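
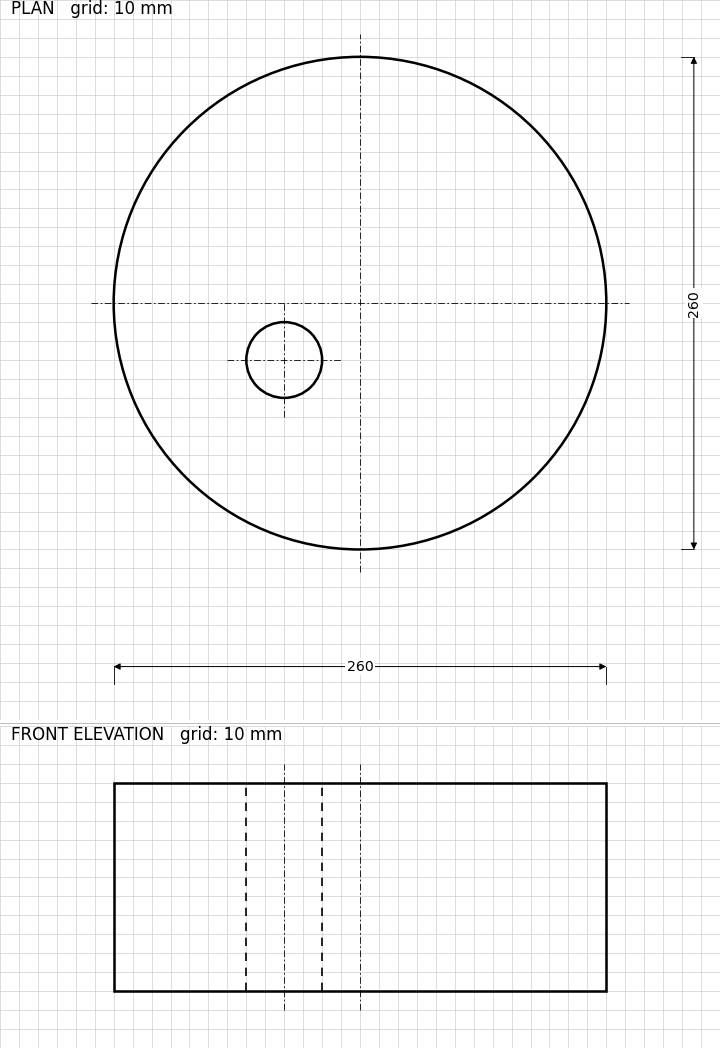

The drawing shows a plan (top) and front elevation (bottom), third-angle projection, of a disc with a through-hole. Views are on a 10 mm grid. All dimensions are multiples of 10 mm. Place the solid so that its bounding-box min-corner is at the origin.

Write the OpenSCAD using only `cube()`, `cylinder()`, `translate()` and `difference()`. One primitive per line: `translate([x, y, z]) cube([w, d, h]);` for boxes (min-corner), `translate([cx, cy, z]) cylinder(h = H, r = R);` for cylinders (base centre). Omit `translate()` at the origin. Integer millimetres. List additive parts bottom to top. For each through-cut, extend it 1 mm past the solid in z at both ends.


difference() {
  translate([130, 130, 0]) cylinder(h = 110, r = 130);
  translate([90, 100, -1]) cylinder(h = 112, r = 20);
}


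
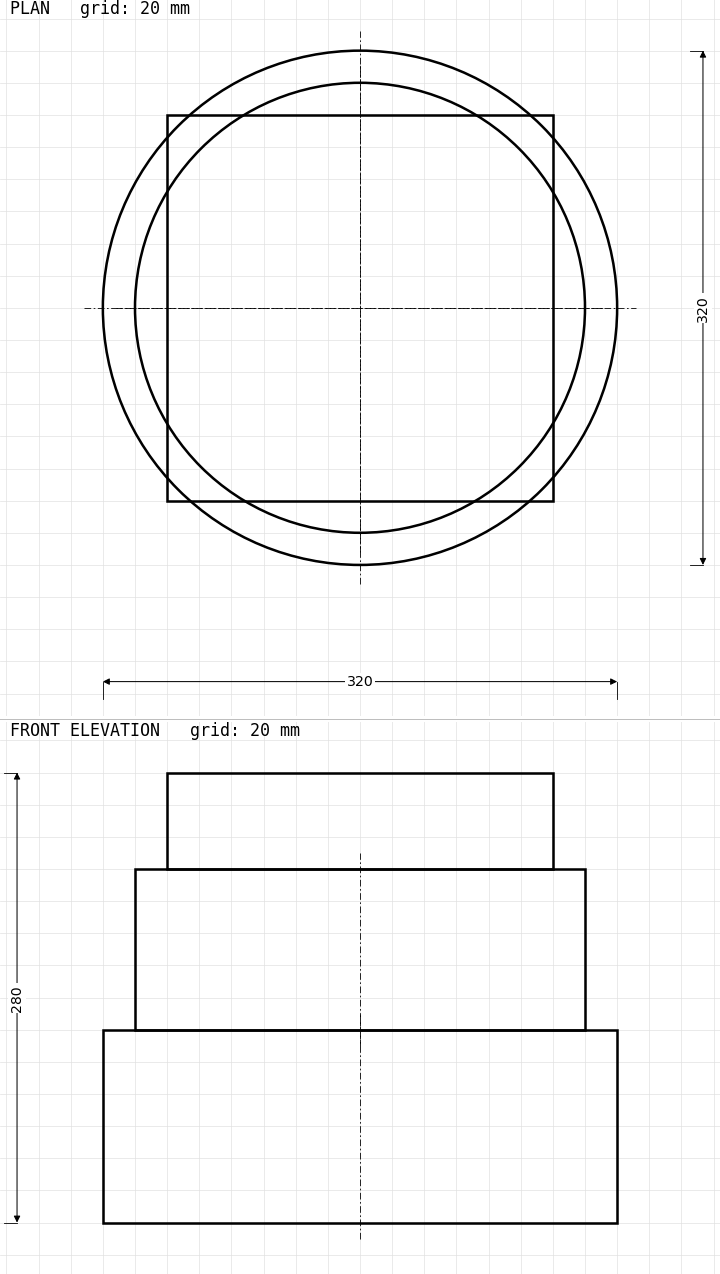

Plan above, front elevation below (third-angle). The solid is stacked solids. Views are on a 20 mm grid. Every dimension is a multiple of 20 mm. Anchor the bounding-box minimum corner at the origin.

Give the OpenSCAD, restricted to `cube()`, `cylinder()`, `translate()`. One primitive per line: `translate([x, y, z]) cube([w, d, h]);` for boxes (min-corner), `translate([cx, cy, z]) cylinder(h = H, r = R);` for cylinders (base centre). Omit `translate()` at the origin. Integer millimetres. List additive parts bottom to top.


translate([160, 160, 0]) cylinder(h = 120, r = 160);
translate([160, 160, 120]) cylinder(h = 100, r = 140);
translate([40, 40, 220]) cube([240, 240, 60]);


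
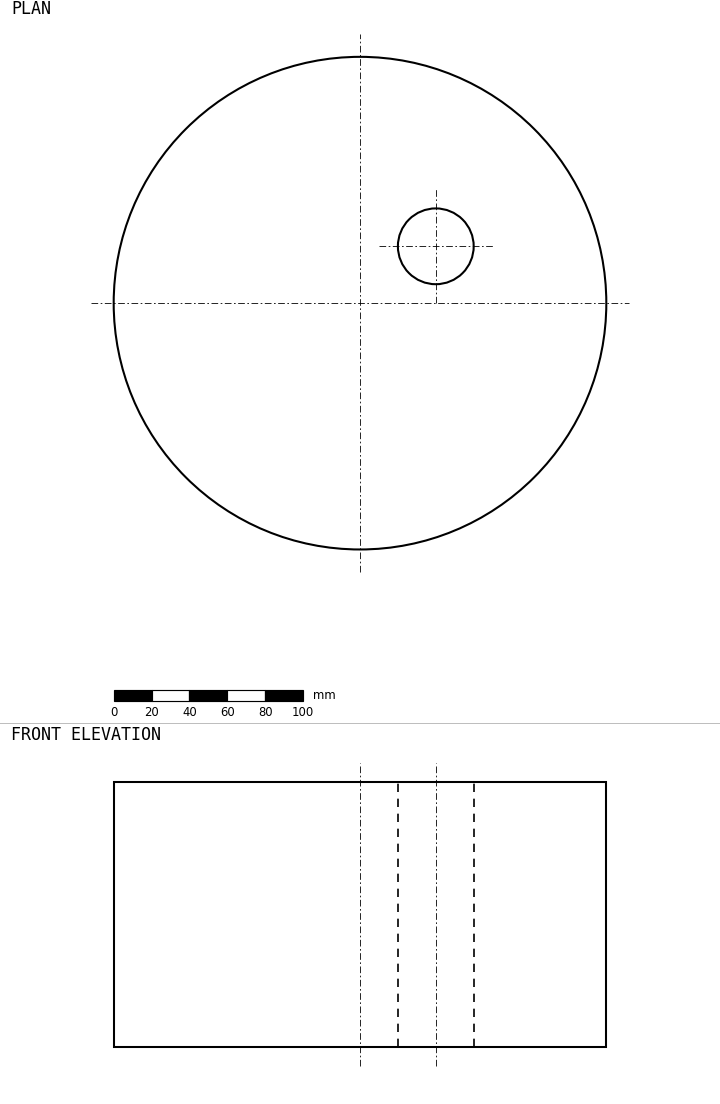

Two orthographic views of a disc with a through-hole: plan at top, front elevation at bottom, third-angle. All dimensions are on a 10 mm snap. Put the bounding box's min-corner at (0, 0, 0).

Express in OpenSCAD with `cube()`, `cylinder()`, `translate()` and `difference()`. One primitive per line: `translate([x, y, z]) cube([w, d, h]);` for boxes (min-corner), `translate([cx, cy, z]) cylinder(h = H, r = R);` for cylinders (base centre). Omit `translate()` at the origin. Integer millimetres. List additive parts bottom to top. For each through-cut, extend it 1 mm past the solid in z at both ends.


difference() {
  translate([130, 130, 0]) cylinder(h = 140, r = 130);
  translate([170, 160, -1]) cylinder(h = 142, r = 20);
}


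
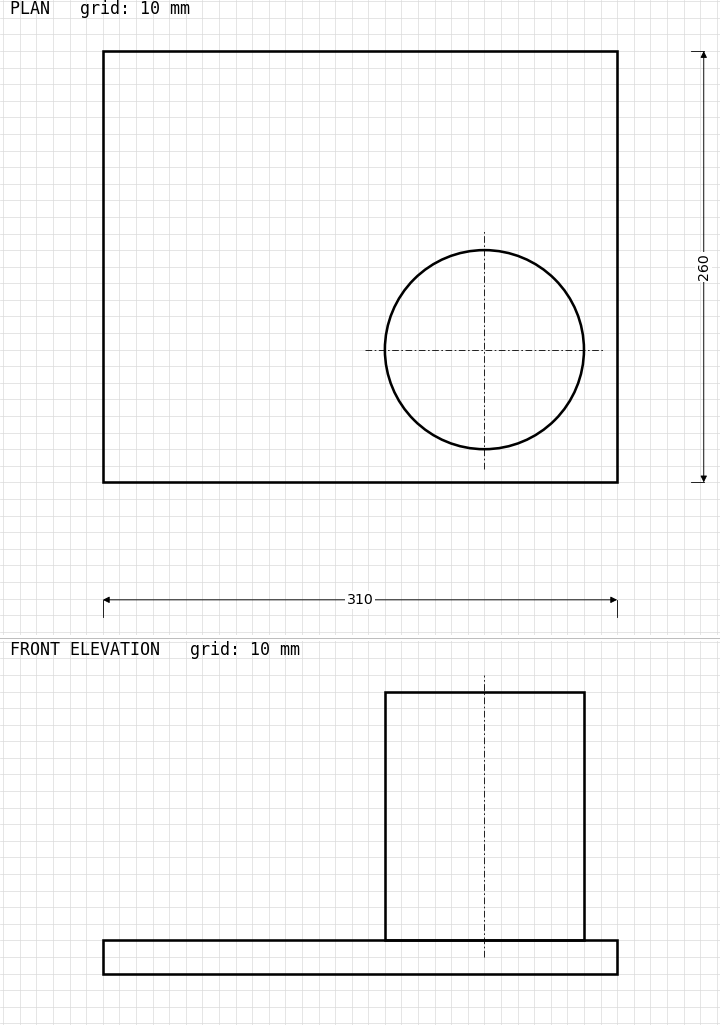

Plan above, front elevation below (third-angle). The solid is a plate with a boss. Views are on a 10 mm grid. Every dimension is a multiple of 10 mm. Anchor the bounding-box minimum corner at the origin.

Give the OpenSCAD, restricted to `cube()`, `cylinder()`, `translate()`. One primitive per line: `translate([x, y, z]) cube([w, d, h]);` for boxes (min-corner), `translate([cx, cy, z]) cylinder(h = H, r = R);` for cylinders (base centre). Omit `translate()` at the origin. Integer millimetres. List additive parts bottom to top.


cube([310, 260, 20]);
translate([230, 80, 20]) cylinder(h = 150, r = 60);


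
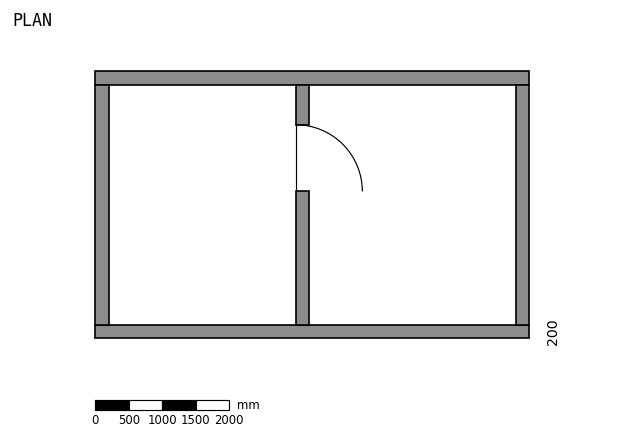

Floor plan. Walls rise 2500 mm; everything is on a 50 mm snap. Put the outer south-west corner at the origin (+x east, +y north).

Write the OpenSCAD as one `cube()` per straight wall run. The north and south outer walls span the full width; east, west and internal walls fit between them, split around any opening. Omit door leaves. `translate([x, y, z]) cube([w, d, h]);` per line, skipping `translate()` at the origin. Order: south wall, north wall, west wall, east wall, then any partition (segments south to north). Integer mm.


cube([6500, 200, 2500]);
translate([0, 3800, 0]) cube([6500, 200, 2500]);
translate([0, 200, 0]) cube([200, 3600, 2500]);
translate([6300, 200, 0]) cube([200, 3600, 2500]);
translate([3000, 200, 0]) cube([200, 2000, 2500]);
translate([3000, 3200, 0]) cube([200, 600, 2500]);


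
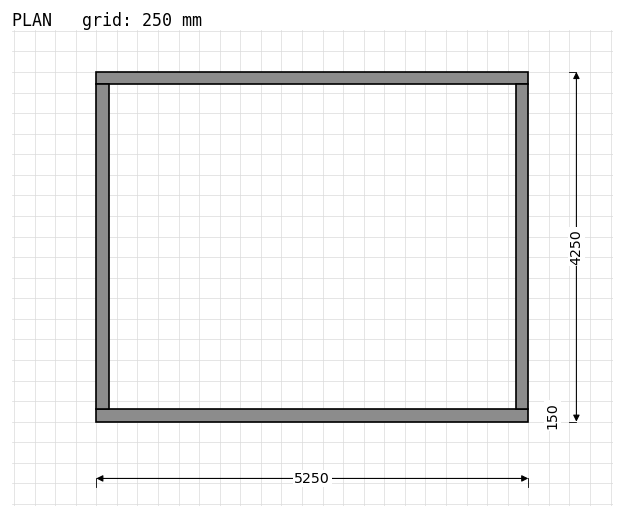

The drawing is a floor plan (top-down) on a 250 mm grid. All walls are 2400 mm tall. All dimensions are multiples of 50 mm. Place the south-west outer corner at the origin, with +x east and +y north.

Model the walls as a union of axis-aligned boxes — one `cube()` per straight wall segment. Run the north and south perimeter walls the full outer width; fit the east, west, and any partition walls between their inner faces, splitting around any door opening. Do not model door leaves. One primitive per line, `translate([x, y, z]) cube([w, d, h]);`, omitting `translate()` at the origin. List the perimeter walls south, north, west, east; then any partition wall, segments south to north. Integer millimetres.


cube([5250, 150, 2400]);
translate([0, 4100, 0]) cube([5250, 150, 2400]);
translate([0, 150, 0]) cube([150, 3950, 2400]);
translate([5100, 150, 0]) cube([150, 3950, 2400]);


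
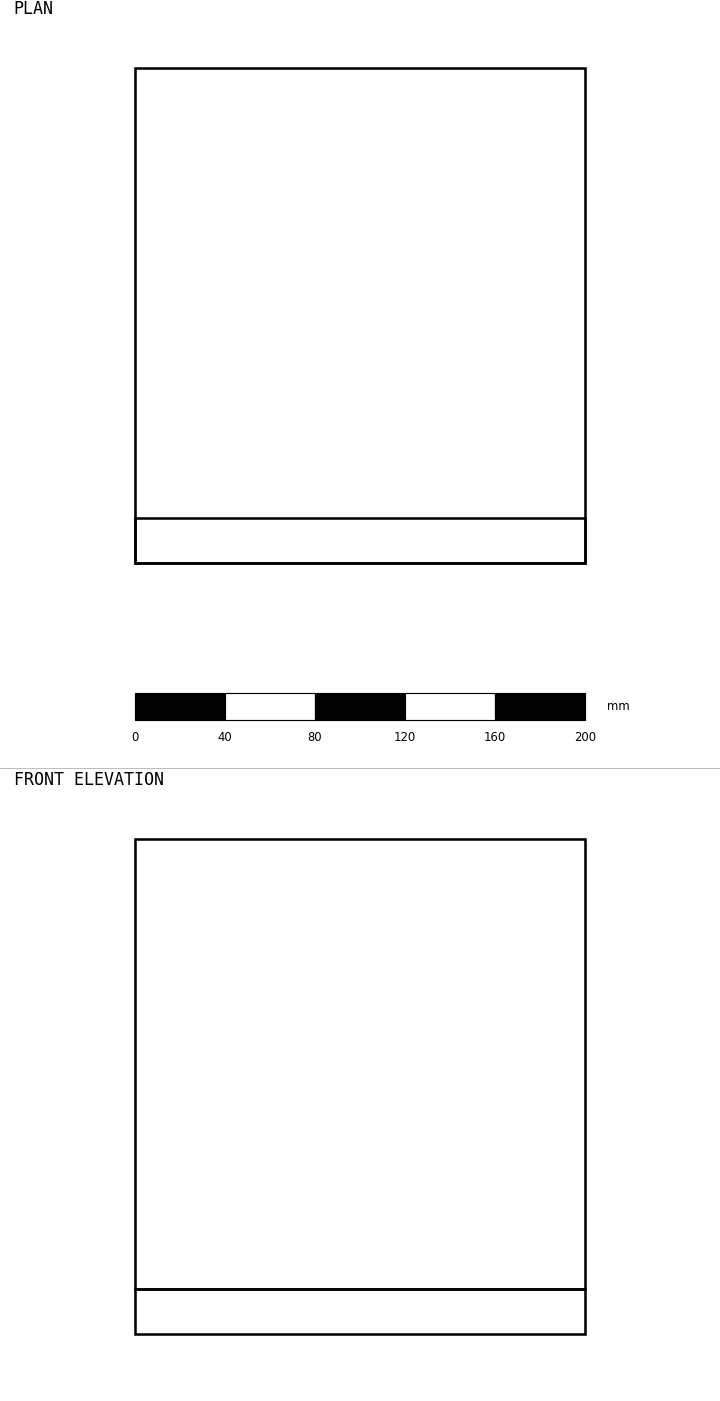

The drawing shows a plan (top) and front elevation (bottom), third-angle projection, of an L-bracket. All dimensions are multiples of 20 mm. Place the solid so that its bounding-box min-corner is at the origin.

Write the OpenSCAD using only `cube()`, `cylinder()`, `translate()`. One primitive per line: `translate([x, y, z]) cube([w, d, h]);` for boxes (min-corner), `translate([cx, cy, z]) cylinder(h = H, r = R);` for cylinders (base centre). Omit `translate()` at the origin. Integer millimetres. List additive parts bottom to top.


cube([200, 220, 20]);
translate([0, 0, 20]) cube([200, 20, 200]);


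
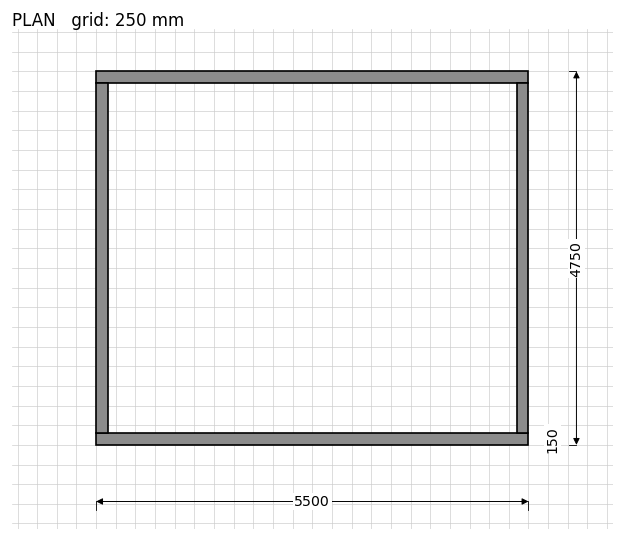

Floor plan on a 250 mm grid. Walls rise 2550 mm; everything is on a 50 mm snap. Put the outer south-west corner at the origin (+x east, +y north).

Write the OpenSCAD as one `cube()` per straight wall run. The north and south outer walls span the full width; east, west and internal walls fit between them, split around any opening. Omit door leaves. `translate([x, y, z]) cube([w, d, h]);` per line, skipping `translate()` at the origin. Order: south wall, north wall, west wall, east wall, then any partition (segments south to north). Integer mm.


cube([5500, 150, 2550]);
translate([0, 4600, 0]) cube([5500, 150, 2550]);
translate([0, 150, 0]) cube([150, 4450, 2550]);
translate([5350, 150, 0]) cube([150, 4450, 2550]);


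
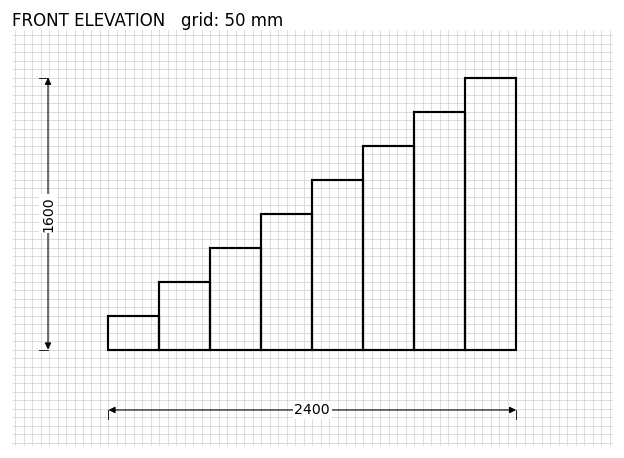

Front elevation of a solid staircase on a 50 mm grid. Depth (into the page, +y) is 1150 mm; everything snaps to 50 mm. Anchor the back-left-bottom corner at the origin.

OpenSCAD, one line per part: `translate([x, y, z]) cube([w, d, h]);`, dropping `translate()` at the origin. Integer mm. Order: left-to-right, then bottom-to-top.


cube([300, 1150, 200]);
translate([300, 0, 0]) cube([300, 1150, 400]);
translate([600, 0, 0]) cube([300, 1150, 600]);
translate([900, 0, 0]) cube([300, 1150, 800]);
translate([1200, 0, 0]) cube([300, 1150, 1000]);
translate([1500, 0, 0]) cube([300, 1150, 1200]);
translate([1800, 0, 0]) cube([300, 1150, 1400]);
translate([2100, 0, 0]) cube([300, 1150, 1600]);


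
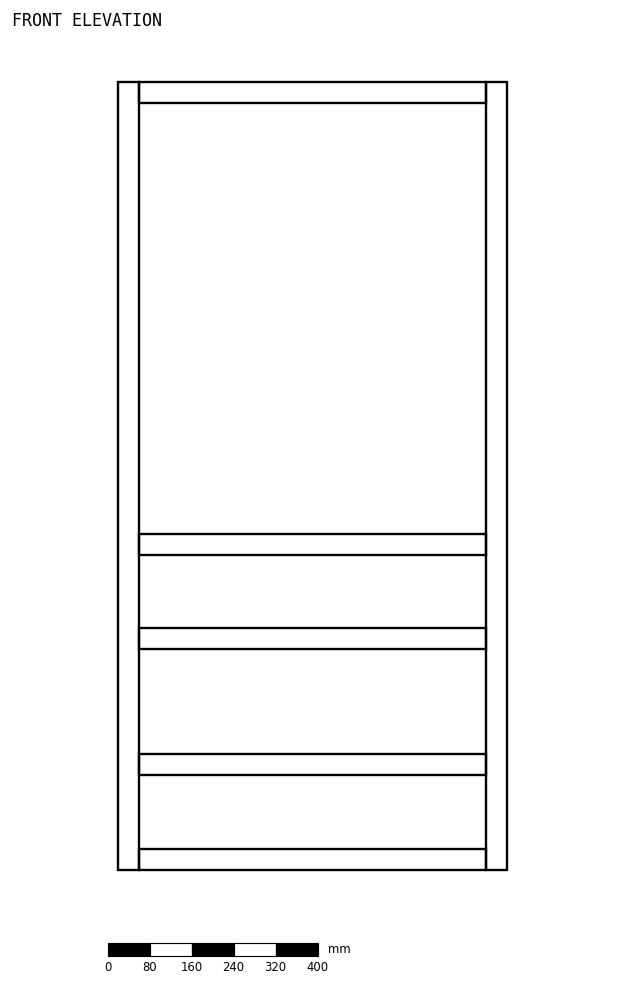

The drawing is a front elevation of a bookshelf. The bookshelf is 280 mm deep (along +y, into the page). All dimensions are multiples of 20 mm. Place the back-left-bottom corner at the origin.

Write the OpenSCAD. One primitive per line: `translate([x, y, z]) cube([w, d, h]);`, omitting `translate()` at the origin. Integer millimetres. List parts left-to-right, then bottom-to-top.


cube([40, 280, 1500]);
translate([40, 0, 0]) cube([660, 280, 40]);
translate([40, 0, 180]) cube([660, 280, 40]);
translate([40, 0, 420]) cube([660, 280, 40]);
translate([40, 0, 600]) cube([660, 280, 40]);
translate([40, 0, 1460]) cube([660, 280, 40]);
translate([700, 0, 0]) cube([40, 280, 1500]);


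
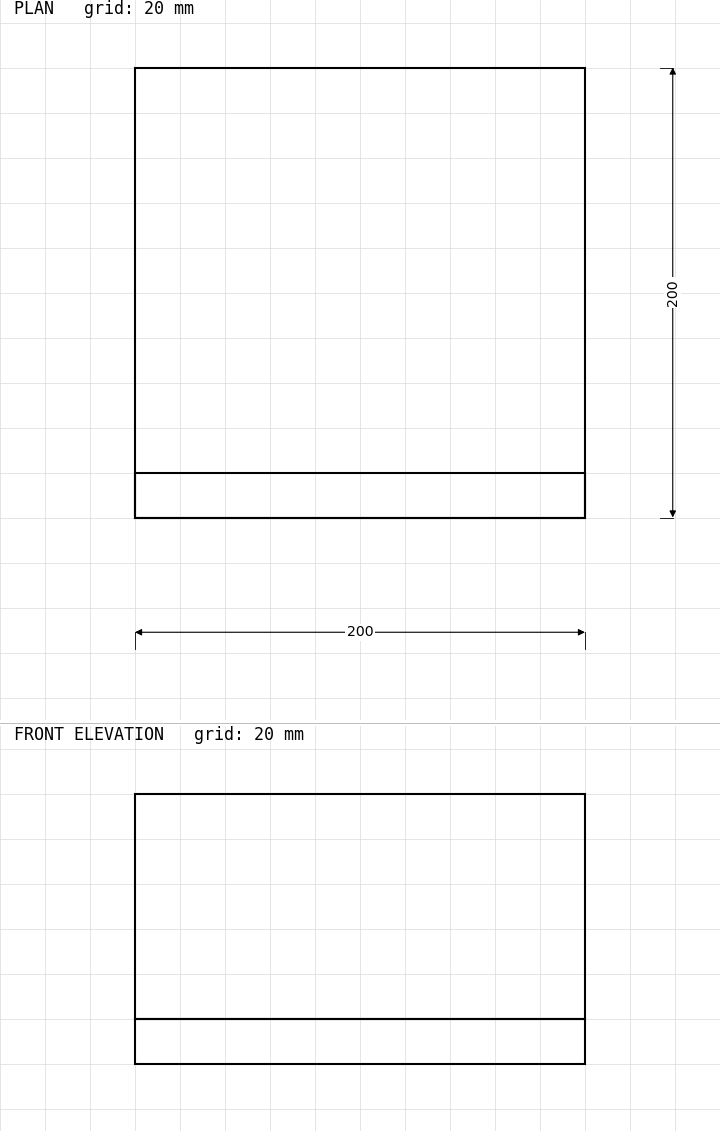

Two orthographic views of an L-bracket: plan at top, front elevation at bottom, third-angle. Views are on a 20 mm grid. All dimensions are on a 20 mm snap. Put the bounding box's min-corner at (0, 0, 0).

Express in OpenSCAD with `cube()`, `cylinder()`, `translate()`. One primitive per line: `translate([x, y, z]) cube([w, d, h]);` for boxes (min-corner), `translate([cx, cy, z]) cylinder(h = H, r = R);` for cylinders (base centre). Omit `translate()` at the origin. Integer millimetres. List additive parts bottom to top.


cube([200, 200, 20]);
translate([0, 0, 20]) cube([200, 20, 100]);


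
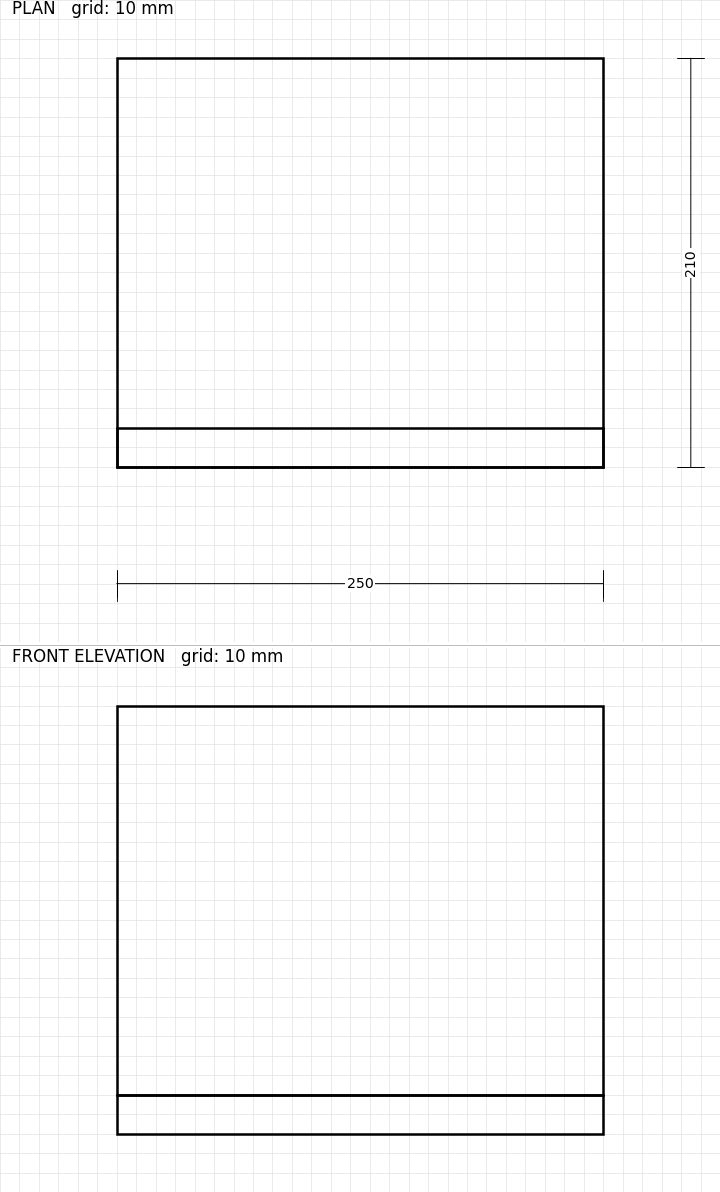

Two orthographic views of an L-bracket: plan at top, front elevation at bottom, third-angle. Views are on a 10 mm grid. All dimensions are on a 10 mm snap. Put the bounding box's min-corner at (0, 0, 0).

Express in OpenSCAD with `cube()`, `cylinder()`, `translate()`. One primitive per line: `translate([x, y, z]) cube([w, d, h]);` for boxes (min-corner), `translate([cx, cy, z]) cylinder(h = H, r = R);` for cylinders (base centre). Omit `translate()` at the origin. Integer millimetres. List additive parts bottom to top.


cube([250, 210, 20]);
translate([0, 0, 20]) cube([250, 20, 200]);


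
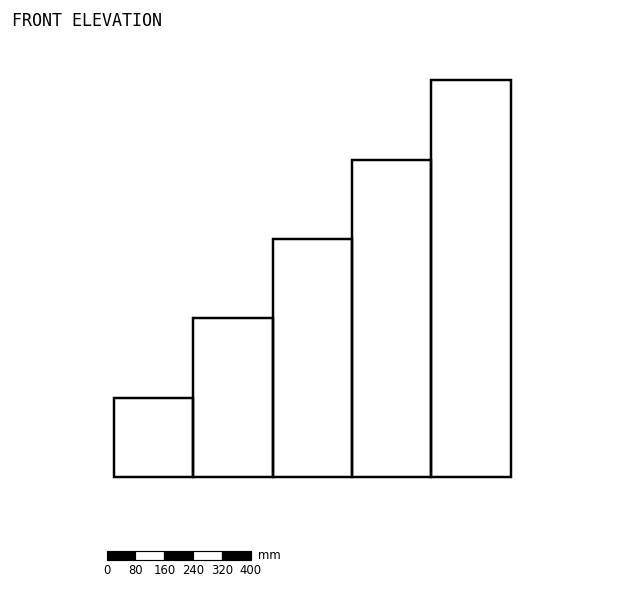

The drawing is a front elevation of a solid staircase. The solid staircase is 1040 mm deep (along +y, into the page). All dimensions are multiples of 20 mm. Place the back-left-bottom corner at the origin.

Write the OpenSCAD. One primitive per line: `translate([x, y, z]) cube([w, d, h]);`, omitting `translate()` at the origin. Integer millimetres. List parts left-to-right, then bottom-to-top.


cube([220, 1040, 220]);
translate([220, 0, 0]) cube([220, 1040, 440]);
translate([440, 0, 0]) cube([220, 1040, 660]);
translate([660, 0, 0]) cube([220, 1040, 880]);
translate([880, 0, 0]) cube([220, 1040, 1100]);


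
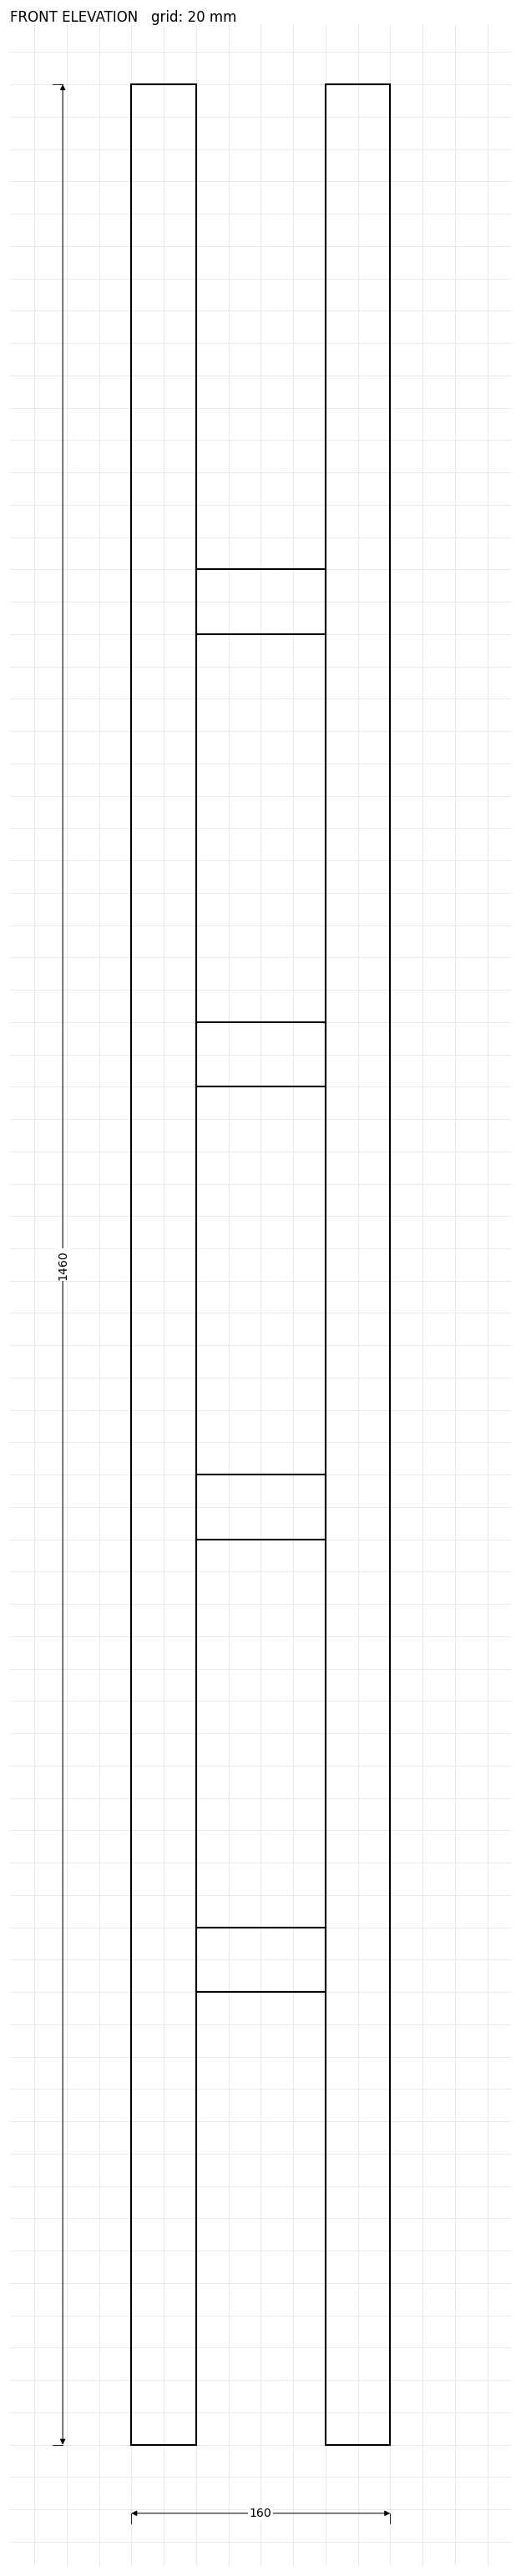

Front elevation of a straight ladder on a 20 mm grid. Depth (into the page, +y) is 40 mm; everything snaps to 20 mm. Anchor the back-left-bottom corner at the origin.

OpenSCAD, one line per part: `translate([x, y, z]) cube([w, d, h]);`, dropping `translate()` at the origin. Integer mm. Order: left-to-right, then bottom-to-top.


cube([40, 40, 1460]);
translate([40, 0, 280]) cube([80, 40, 40]);
translate([40, 0, 560]) cube([80, 40, 40]);
translate([40, 0, 840]) cube([80, 40, 40]);
translate([40, 0, 1120]) cube([80, 40, 40]);
translate([120, 0, 0]) cube([40, 40, 1460]);


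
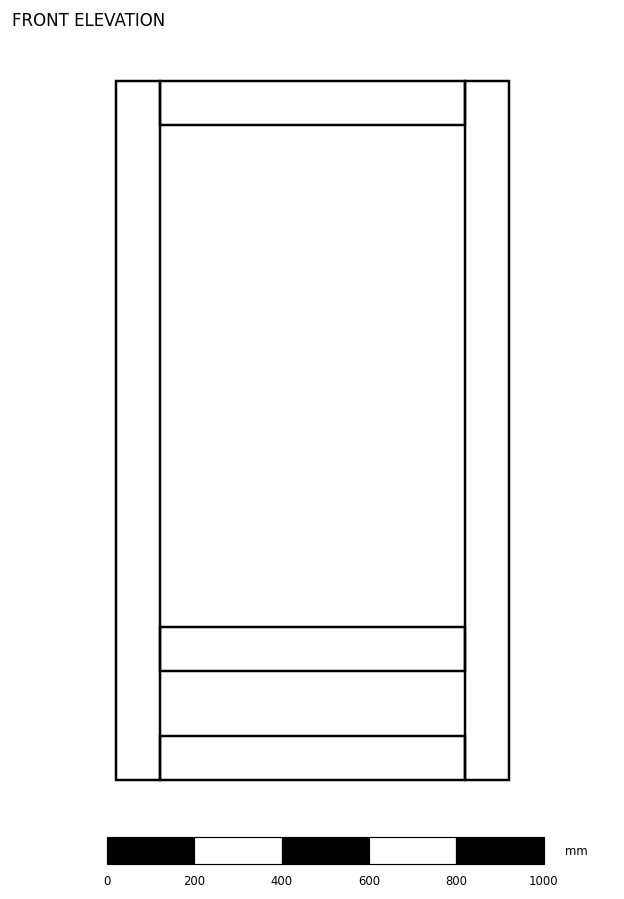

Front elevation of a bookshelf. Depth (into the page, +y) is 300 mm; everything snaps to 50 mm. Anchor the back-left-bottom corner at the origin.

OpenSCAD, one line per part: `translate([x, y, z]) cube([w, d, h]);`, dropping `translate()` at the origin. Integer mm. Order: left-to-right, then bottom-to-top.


cube([100, 300, 1600]);
translate([100, 0, 0]) cube([700, 300, 100]);
translate([100, 0, 250]) cube([700, 300, 100]);
translate([100, 0, 1500]) cube([700, 300, 100]);
translate([800, 0, 0]) cube([100, 300, 1600]);


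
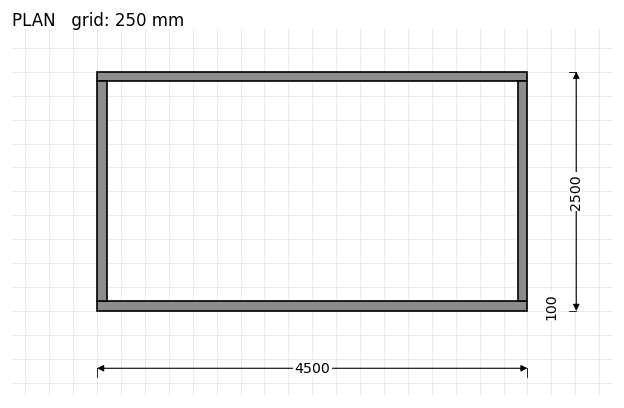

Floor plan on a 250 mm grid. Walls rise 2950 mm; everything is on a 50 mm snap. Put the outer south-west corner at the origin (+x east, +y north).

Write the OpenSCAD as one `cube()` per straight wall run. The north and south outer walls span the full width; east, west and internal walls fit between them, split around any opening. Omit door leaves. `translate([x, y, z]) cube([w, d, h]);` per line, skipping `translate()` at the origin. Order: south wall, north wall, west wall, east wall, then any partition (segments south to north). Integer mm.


cube([4500, 100, 2950]);
translate([0, 2400, 0]) cube([4500, 100, 2950]);
translate([0, 100, 0]) cube([100, 2300, 2950]);
translate([4400, 100, 0]) cube([100, 2300, 2950]);


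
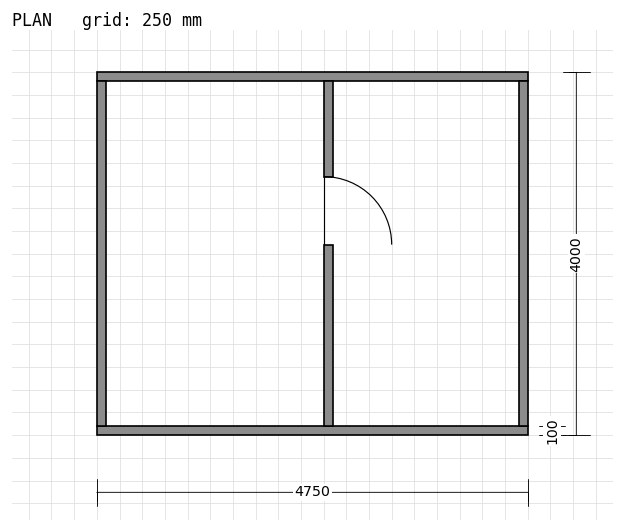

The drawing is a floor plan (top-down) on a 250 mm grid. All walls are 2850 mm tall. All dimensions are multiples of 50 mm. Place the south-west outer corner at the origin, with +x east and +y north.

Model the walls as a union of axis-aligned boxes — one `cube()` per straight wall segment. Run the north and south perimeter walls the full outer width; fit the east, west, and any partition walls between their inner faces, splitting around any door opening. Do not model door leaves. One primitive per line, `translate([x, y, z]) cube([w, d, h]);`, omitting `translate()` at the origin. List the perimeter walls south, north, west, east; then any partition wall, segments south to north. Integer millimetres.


cube([4750, 100, 2850]);
translate([0, 3900, 0]) cube([4750, 100, 2850]);
translate([0, 100, 0]) cube([100, 3800, 2850]);
translate([4650, 100, 0]) cube([100, 3800, 2850]);
translate([2500, 100, 0]) cube([100, 2000, 2850]);
translate([2500, 2850, 0]) cube([100, 1050, 2850]);


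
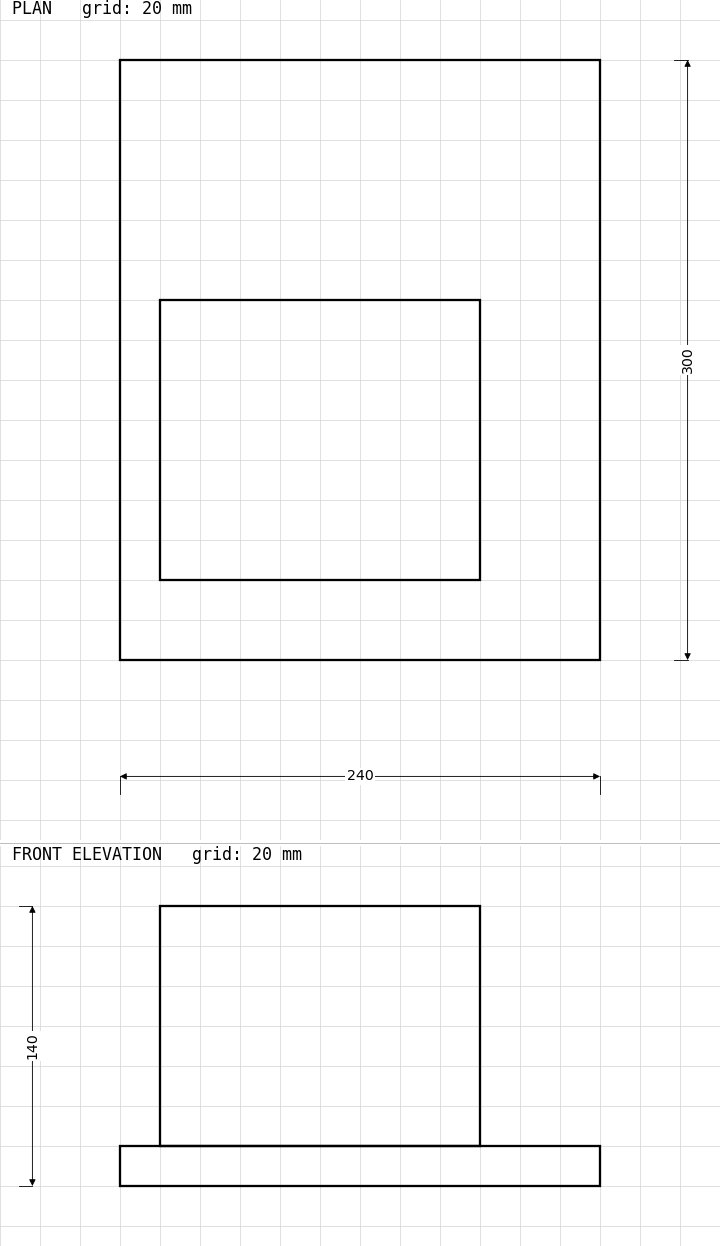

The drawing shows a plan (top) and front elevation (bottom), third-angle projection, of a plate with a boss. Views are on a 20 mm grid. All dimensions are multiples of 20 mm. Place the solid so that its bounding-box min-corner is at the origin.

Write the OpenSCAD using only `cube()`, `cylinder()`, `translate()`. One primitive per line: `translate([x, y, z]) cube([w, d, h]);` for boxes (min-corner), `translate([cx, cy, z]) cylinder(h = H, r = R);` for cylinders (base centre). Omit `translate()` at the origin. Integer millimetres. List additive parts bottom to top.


cube([240, 300, 20]);
translate([20, 40, 20]) cube([160, 140, 120]);


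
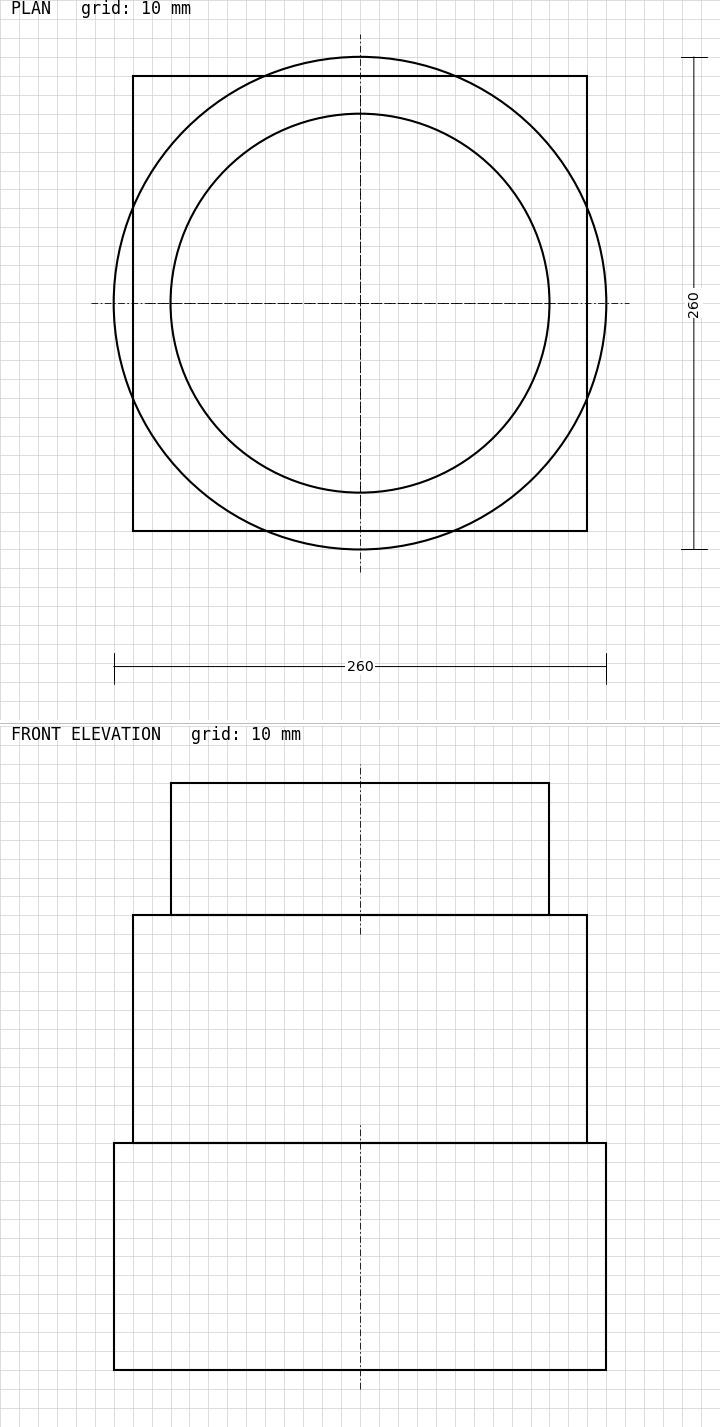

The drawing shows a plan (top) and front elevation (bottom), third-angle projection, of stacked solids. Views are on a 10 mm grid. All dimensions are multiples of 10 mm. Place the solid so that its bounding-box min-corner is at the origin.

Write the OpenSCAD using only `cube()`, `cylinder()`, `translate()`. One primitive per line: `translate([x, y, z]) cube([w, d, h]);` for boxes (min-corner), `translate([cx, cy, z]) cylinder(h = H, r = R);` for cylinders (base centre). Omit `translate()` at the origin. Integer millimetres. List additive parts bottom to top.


translate([130, 130, 0]) cylinder(h = 120, r = 130);
translate([10, 10, 120]) cube([240, 240, 120]);
translate([130, 130, 240]) cylinder(h = 70, r = 100);


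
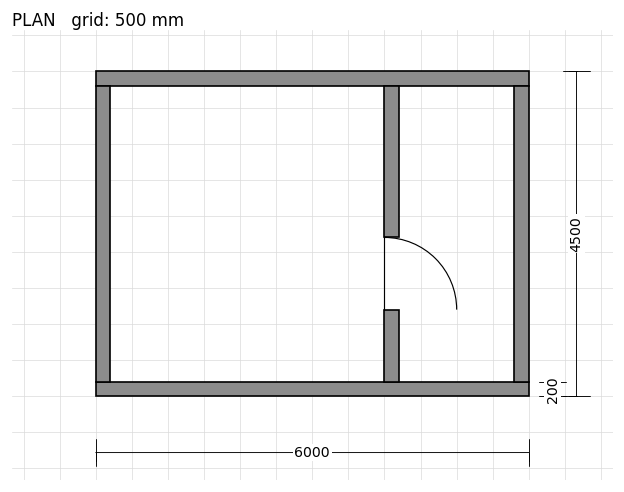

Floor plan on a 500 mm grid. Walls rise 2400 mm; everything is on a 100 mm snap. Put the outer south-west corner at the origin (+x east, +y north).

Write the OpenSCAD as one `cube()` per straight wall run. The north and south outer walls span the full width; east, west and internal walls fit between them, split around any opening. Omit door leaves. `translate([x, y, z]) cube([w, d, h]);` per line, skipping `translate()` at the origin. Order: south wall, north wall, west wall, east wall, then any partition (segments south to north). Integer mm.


cube([6000, 200, 2400]);
translate([0, 4300, 0]) cube([6000, 200, 2400]);
translate([0, 200, 0]) cube([200, 4100, 2400]);
translate([5800, 200, 0]) cube([200, 4100, 2400]);
translate([4000, 200, 0]) cube([200, 1000, 2400]);
translate([4000, 2200, 0]) cube([200, 2100, 2400]);


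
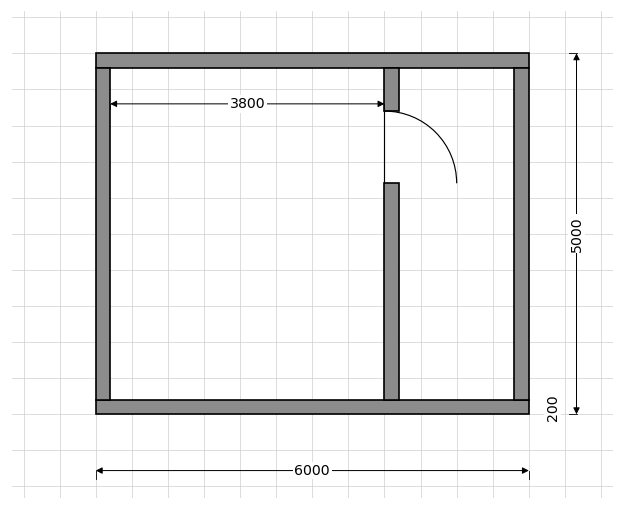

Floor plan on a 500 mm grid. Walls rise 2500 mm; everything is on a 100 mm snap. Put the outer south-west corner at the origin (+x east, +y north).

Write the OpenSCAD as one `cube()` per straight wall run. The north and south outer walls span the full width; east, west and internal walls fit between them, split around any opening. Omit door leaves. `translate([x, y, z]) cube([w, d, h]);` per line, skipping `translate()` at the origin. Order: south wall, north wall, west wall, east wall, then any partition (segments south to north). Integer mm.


cube([6000, 200, 2500]);
translate([0, 4800, 0]) cube([6000, 200, 2500]);
translate([0, 200, 0]) cube([200, 4600, 2500]);
translate([5800, 200, 0]) cube([200, 4600, 2500]);
translate([4000, 200, 0]) cube([200, 3000, 2500]);
translate([4000, 4200, 0]) cube([200, 600, 2500]);


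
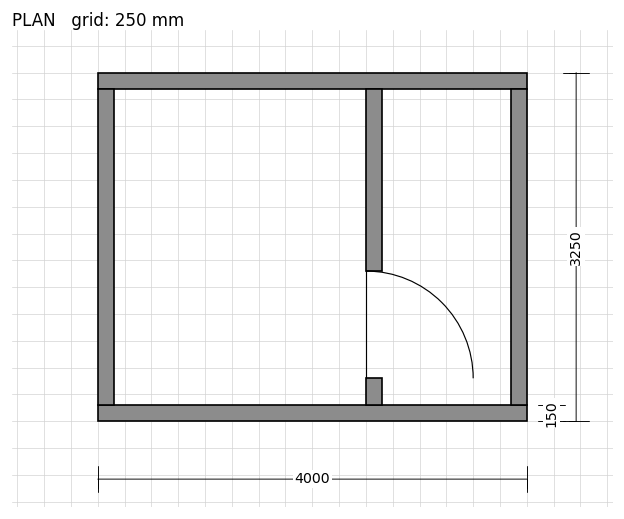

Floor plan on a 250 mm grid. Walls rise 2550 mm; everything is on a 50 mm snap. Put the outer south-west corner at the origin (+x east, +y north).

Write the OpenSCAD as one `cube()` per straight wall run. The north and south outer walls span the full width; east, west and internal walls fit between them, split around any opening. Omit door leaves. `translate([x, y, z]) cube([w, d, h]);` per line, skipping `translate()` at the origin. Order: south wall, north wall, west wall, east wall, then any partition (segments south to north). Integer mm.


cube([4000, 150, 2550]);
translate([0, 3100, 0]) cube([4000, 150, 2550]);
translate([0, 150, 0]) cube([150, 2950, 2550]);
translate([3850, 150, 0]) cube([150, 2950, 2550]);
translate([2500, 150, 0]) cube([150, 250, 2550]);
translate([2500, 1400, 0]) cube([150, 1700, 2550]);


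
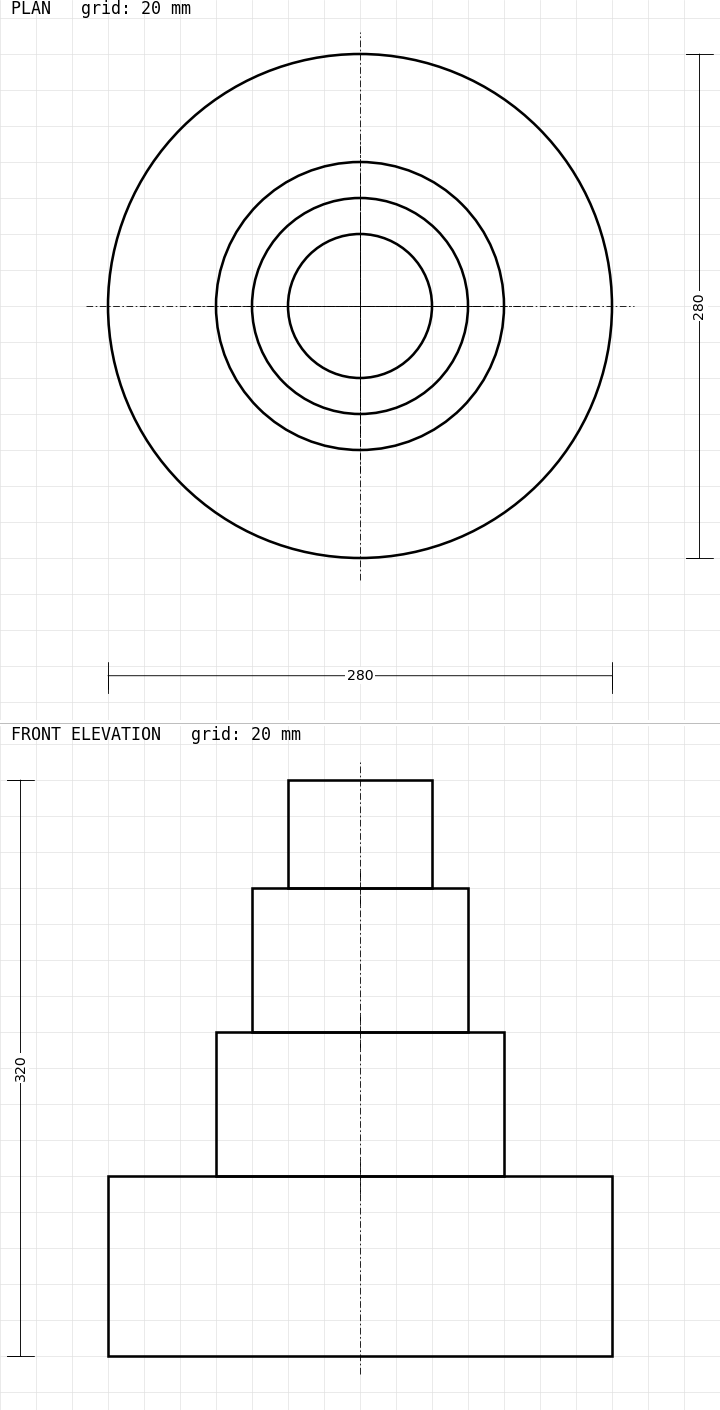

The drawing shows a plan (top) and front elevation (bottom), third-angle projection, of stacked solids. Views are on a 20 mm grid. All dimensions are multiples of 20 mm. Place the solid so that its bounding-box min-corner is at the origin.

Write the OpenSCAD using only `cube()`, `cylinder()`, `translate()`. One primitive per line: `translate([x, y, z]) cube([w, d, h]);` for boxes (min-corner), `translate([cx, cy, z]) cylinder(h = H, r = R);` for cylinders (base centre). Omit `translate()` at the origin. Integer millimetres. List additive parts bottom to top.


translate([140, 140, 0]) cylinder(h = 100, r = 140);
translate([140, 140, 100]) cylinder(h = 80, r = 80);
translate([140, 140, 180]) cylinder(h = 80, r = 60);
translate([140, 140, 260]) cylinder(h = 60, r = 40);


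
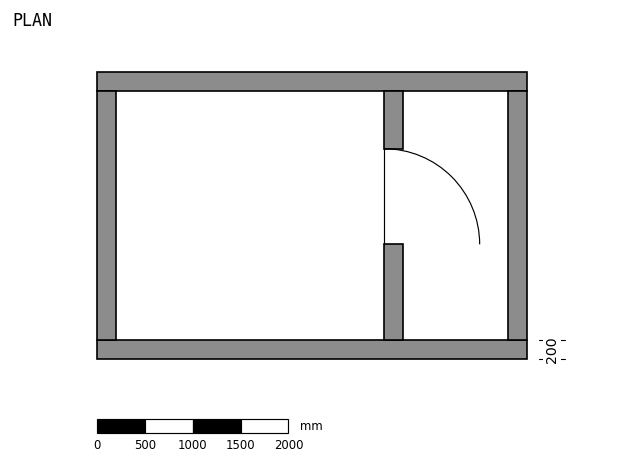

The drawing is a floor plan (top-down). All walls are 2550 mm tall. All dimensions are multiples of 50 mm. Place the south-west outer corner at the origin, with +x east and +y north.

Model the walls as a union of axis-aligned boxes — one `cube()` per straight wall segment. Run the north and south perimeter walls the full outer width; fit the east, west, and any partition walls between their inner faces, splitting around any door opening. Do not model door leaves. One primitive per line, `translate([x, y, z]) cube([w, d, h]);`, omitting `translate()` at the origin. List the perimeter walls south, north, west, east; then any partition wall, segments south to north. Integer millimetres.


cube([4500, 200, 2550]);
translate([0, 2800, 0]) cube([4500, 200, 2550]);
translate([0, 200, 0]) cube([200, 2600, 2550]);
translate([4300, 200, 0]) cube([200, 2600, 2550]);
translate([3000, 200, 0]) cube([200, 1000, 2550]);
translate([3000, 2200, 0]) cube([200, 600, 2550]);


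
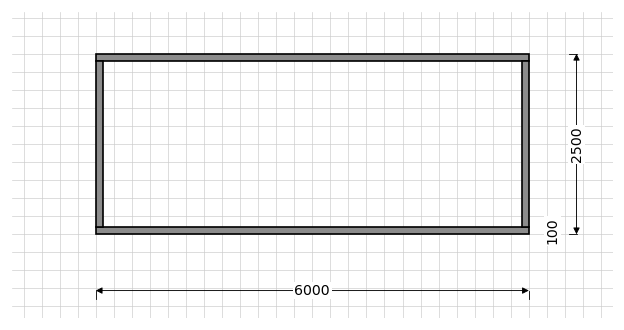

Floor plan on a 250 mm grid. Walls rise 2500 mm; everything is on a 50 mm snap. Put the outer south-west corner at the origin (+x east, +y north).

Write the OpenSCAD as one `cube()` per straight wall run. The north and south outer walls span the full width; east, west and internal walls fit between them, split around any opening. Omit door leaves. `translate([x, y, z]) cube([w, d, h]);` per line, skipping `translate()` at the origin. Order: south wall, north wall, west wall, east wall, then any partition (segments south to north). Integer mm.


cube([6000, 100, 2500]);
translate([0, 2400, 0]) cube([6000, 100, 2500]);
translate([0, 100, 0]) cube([100, 2300, 2500]);
translate([5900, 100, 0]) cube([100, 2300, 2500]);


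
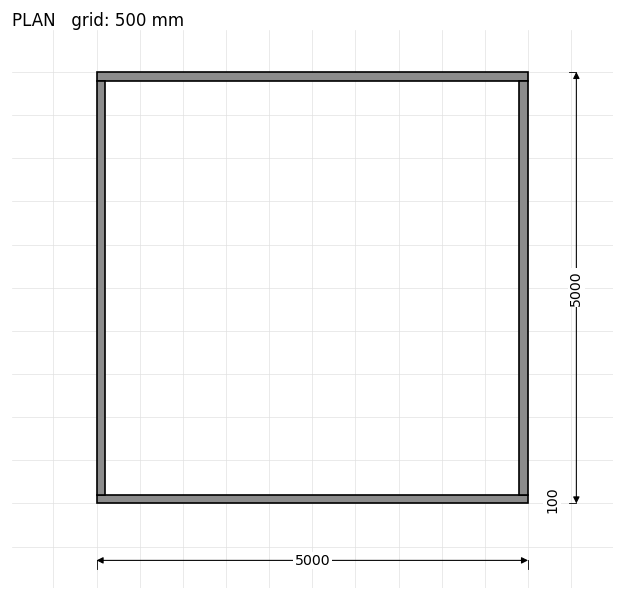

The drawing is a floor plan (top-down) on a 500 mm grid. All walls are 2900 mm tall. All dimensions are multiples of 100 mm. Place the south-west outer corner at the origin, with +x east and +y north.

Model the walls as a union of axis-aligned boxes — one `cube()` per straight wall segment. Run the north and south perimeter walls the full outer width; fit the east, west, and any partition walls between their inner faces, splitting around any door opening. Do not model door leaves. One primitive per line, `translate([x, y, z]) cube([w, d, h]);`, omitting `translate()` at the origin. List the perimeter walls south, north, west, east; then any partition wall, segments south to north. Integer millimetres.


cube([5000, 100, 2900]);
translate([0, 4900, 0]) cube([5000, 100, 2900]);
translate([0, 100, 0]) cube([100, 4800, 2900]);
translate([4900, 100, 0]) cube([100, 4800, 2900]);


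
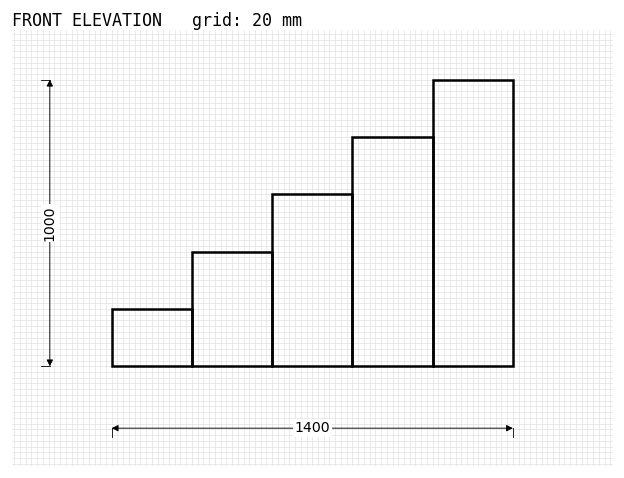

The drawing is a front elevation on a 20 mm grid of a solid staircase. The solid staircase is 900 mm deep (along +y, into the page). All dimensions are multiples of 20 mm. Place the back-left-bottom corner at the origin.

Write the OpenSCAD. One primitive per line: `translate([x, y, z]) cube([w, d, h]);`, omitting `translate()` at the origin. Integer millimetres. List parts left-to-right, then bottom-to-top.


cube([280, 900, 200]);
translate([280, 0, 0]) cube([280, 900, 400]);
translate([560, 0, 0]) cube([280, 900, 600]);
translate([840, 0, 0]) cube([280, 900, 800]);
translate([1120, 0, 0]) cube([280, 900, 1000]);


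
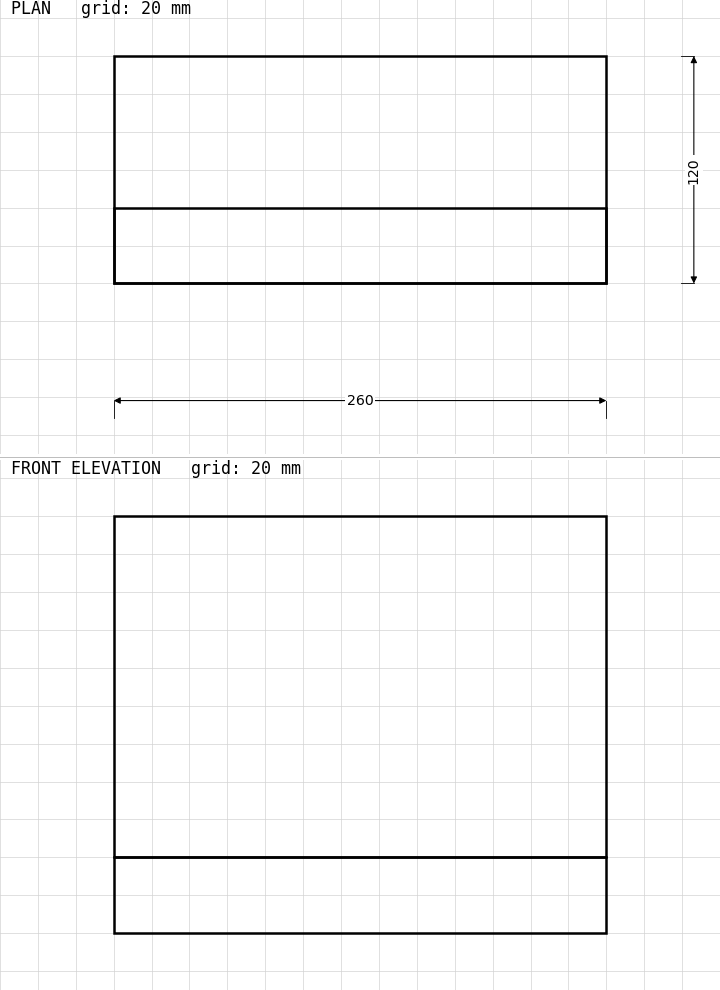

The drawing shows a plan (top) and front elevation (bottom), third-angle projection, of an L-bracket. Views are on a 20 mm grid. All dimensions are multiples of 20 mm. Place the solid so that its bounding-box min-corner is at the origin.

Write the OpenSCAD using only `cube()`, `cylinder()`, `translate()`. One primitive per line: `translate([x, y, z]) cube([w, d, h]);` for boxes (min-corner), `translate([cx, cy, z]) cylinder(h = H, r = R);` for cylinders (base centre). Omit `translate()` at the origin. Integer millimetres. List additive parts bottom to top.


cube([260, 120, 40]);
translate([0, 0, 40]) cube([260, 40, 180]);


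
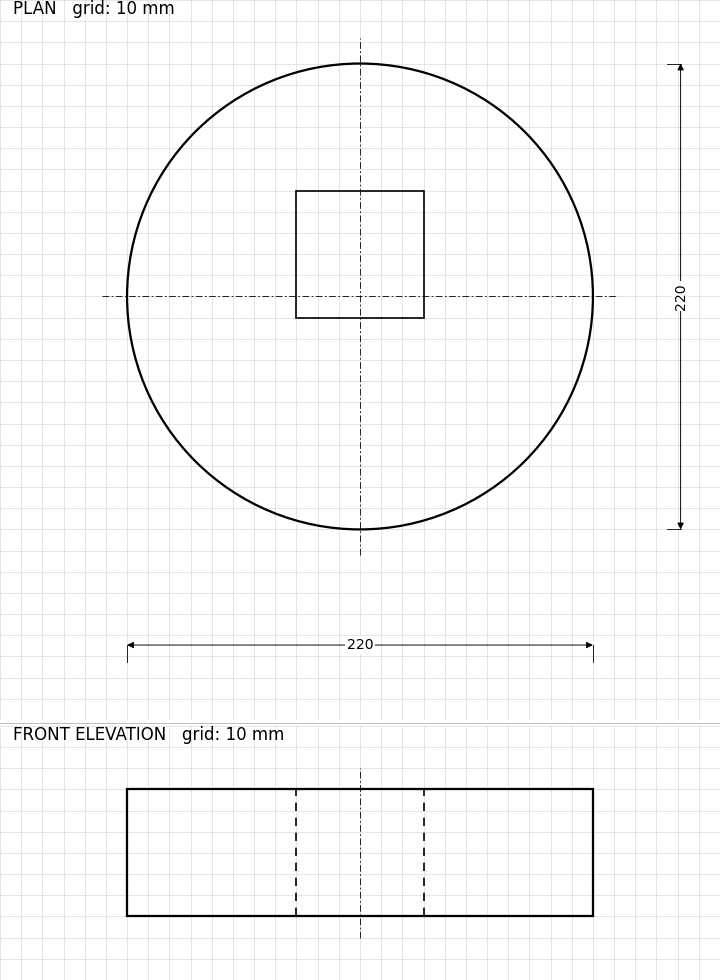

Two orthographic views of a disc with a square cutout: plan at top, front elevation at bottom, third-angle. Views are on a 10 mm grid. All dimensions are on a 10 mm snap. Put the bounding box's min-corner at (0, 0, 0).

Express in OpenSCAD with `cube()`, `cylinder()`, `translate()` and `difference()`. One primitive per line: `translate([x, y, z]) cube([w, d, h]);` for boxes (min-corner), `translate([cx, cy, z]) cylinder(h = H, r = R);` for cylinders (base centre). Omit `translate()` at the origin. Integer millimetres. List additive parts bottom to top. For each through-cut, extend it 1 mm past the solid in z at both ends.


difference() {
  translate([110, 110, 0]) cylinder(h = 60, r = 110);
  translate([80, 100, -1]) cube([60, 60, 62]);
}


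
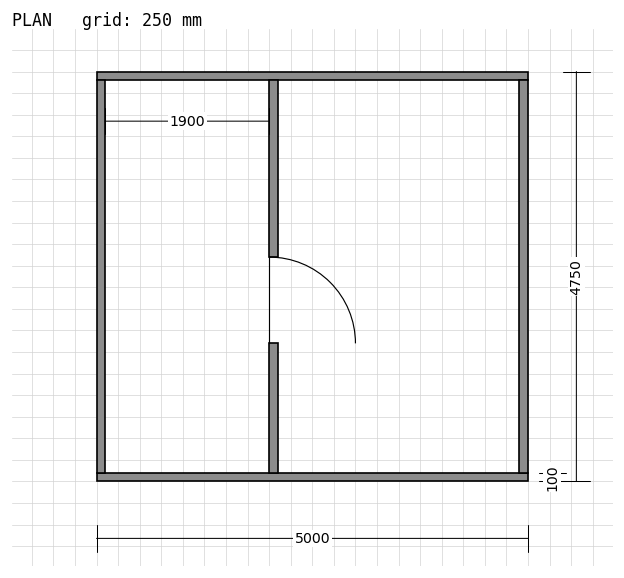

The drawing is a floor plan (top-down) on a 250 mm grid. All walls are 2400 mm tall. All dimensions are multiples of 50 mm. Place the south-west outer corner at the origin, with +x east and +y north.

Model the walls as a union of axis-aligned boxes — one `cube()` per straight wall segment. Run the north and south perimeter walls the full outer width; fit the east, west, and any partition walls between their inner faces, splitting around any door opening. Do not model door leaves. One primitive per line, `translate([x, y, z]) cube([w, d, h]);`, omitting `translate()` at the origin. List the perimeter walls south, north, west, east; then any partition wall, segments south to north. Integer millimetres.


cube([5000, 100, 2400]);
translate([0, 4650, 0]) cube([5000, 100, 2400]);
translate([0, 100, 0]) cube([100, 4550, 2400]);
translate([4900, 100, 0]) cube([100, 4550, 2400]);
translate([2000, 100, 0]) cube([100, 1500, 2400]);
translate([2000, 2600, 0]) cube([100, 2050, 2400]);


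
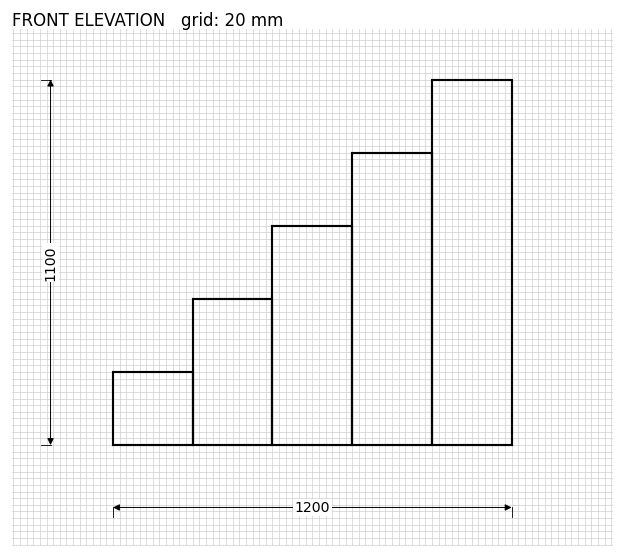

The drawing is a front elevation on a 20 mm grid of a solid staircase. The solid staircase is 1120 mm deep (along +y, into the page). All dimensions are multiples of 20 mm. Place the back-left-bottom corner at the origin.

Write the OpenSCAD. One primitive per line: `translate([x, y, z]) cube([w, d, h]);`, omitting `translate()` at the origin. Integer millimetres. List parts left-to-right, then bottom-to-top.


cube([240, 1120, 220]);
translate([240, 0, 0]) cube([240, 1120, 440]);
translate([480, 0, 0]) cube([240, 1120, 660]);
translate([720, 0, 0]) cube([240, 1120, 880]);
translate([960, 0, 0]) cube([240, 1120, 1100]);


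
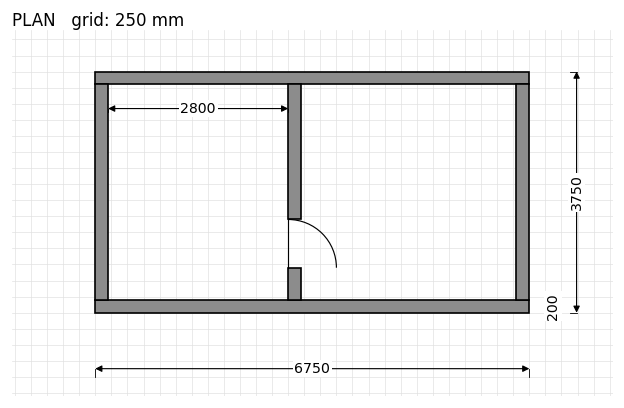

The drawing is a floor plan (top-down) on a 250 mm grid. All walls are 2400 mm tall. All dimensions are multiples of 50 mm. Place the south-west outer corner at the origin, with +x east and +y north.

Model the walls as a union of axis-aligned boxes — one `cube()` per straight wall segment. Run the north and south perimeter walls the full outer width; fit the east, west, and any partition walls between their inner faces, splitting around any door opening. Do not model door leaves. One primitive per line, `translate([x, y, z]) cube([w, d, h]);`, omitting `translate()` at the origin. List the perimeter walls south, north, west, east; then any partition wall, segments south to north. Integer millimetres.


cube([6750, 200, 2400]);
translate([0, 3550, 0]) cube([6750, 200, 2400]);
translate([0, 200, 0]) cube([200, 3350, 2400]);
translate([6550, 200, 0]) cube([200, 3350, 2400]);
translate([3000, 200, 0]) cube([200, 500, 2400]);
translate([3000, 1450, 0]) cube([200, 2100, 2400]);


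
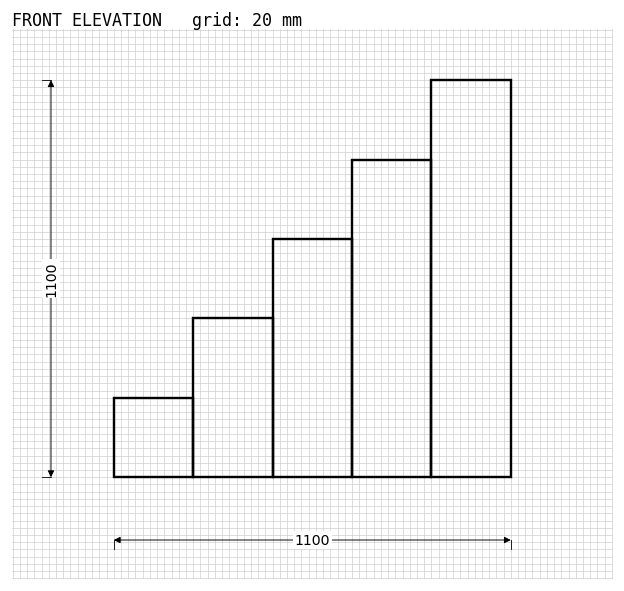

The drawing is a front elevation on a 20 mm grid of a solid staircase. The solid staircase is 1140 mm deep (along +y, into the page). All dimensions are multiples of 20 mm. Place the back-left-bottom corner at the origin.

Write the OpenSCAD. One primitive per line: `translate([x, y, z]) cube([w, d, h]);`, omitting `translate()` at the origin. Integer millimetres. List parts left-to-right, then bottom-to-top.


cube([220, 1140, 220]);
translate([220, 0, 0]) cube([220, 1140, 440]);
translate([440, 0, 0]) cube([220, 1140, 660]);
translate([660, 0, 0]) cube([220, 1140, 880]);
translate([880, 0, 0]) cube([220, 1140, 1100]);


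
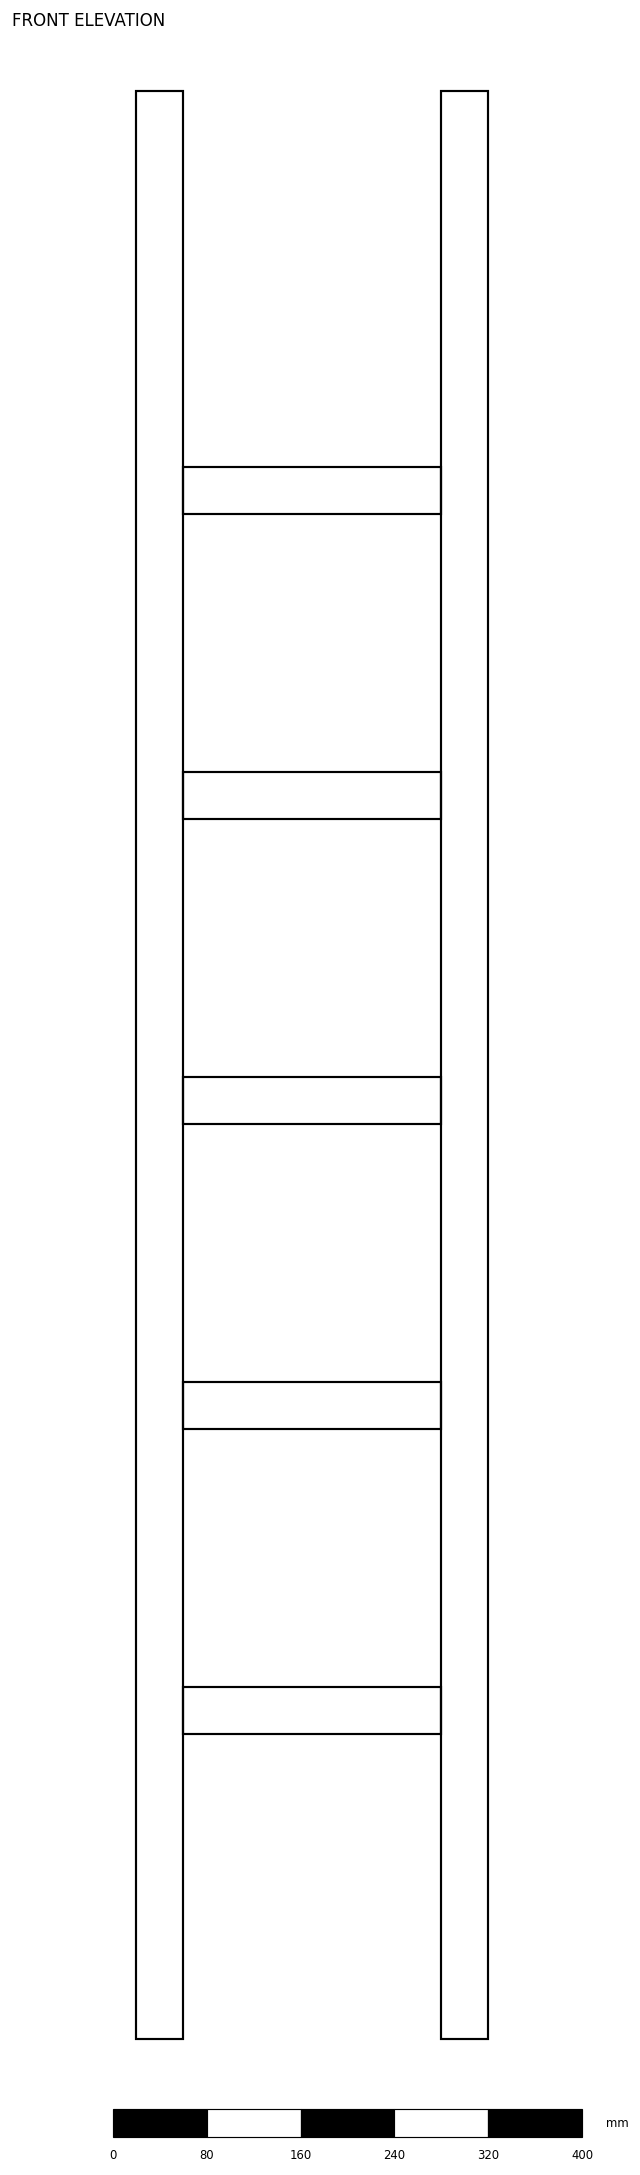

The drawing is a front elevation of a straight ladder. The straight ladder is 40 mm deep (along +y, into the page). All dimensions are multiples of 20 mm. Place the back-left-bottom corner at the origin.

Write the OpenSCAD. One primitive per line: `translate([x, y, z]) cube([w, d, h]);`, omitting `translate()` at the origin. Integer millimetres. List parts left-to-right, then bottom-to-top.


cube([40, 40, 1660]);
translate([40, 0, 260]) cube([220, 40, 40]);
translate([40, 0, 520]) cube([220, 40, 40]);
translate([40, 0, 780]) cube([220, 40, 40]);
translate([40, 0, 1040]) cube([220, 40, 40]);
translate([40, 0, 1300]) cube([220, 40, 40]);
translate([260, 0, 0]) cube([40, 40, 1660]);


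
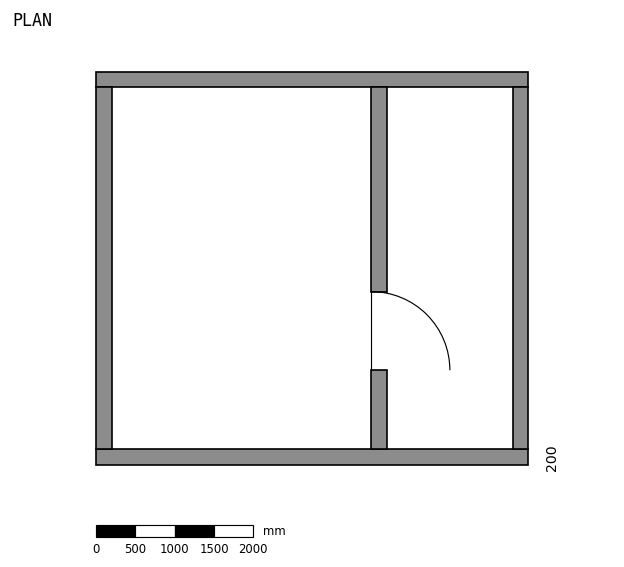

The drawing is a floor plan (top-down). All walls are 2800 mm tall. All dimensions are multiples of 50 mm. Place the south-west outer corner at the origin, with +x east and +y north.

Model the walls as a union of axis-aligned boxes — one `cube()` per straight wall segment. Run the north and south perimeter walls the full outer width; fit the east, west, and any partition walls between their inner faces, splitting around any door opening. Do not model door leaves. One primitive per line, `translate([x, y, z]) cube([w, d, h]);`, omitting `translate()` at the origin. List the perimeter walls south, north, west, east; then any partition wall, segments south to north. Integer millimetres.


cube([5500, 200, 2800]);
translate([0, 4800, 0]) cube([5500, 200, 2800]);
translate([0, 200, 0]) cube([200, 4600, 2800]);
translate([5300, 200, 0]) cube([200, 4600, 2800]);
translate([3500, 200, 0]) cube([200, 1000, 2800]);
translate([3500, 2200, 0]) cube([200, 2600, 2800]);


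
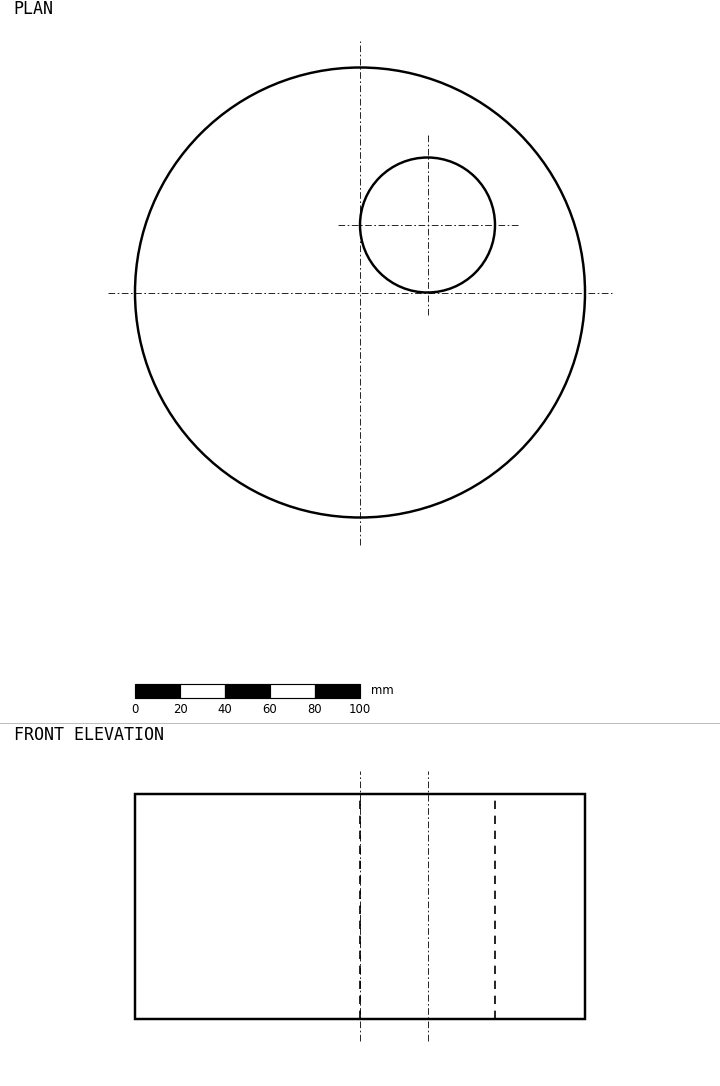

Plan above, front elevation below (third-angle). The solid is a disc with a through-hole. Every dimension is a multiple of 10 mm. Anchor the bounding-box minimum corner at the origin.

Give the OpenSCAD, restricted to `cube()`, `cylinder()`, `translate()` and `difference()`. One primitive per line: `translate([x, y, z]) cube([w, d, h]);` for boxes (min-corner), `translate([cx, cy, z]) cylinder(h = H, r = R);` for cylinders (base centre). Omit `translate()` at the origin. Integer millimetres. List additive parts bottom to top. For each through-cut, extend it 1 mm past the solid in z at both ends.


difference() {
  translate([100, 100, 0]) cylinder(h = 100, r = 100);
  translate([130, 130, -1]) cylinder(h = 102, r = 30);
}


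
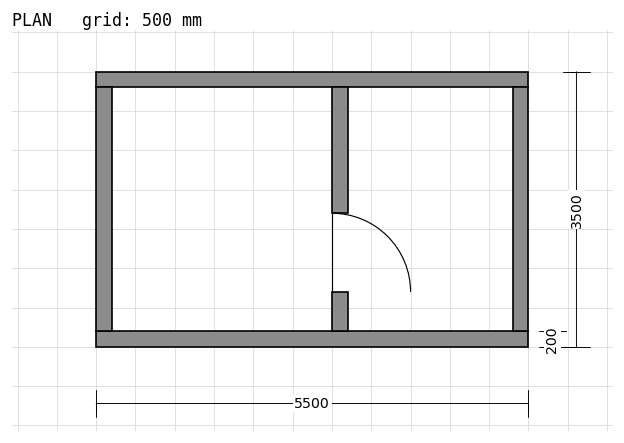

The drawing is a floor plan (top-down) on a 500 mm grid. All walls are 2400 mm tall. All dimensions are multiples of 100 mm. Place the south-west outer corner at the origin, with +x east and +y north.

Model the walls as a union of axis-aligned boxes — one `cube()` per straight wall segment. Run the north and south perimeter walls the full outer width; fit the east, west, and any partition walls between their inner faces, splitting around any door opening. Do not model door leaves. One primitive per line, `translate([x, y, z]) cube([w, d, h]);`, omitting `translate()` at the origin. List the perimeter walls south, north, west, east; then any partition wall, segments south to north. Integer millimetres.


cube([5500, 200, 2400]);
translate([0, 3300, 0]) cube([5500, 200, 2400]);
translate([0, 200, 0]) cube([200, 3100, 2400]);
translate([5300, 200, 0]) cube([200, 3100, 2400]);
translate([3000, 200, 0]) cube([200, 500, 2400]);
translate([3000, 1700, 0]) cube([200, 1600, 2400]);
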